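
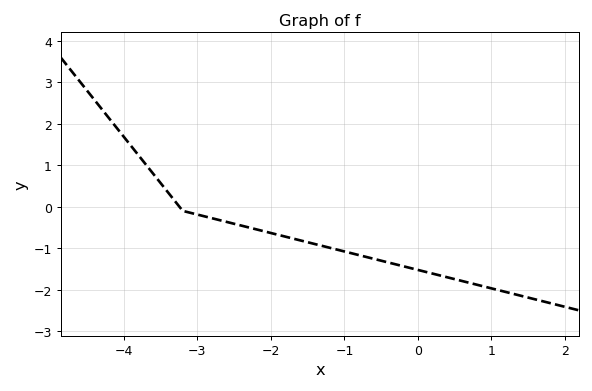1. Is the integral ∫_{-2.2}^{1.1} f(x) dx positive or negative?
negative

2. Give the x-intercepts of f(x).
-3.24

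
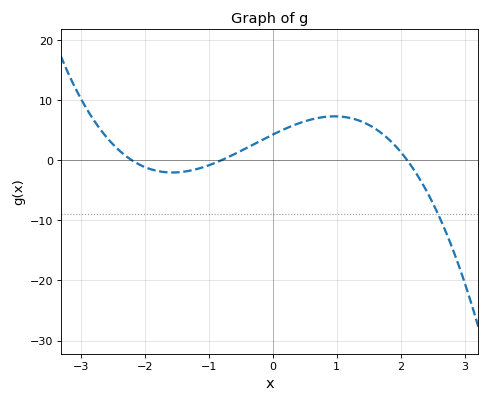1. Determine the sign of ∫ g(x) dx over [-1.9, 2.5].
positive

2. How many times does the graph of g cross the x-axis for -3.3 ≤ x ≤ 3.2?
3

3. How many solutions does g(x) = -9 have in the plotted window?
1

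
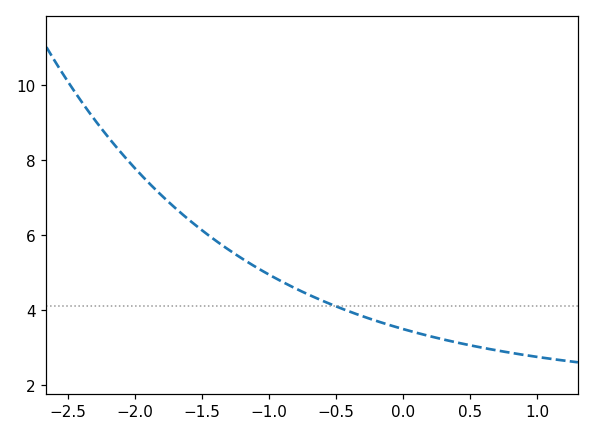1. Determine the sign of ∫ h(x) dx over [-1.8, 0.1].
positive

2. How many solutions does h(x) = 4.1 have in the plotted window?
1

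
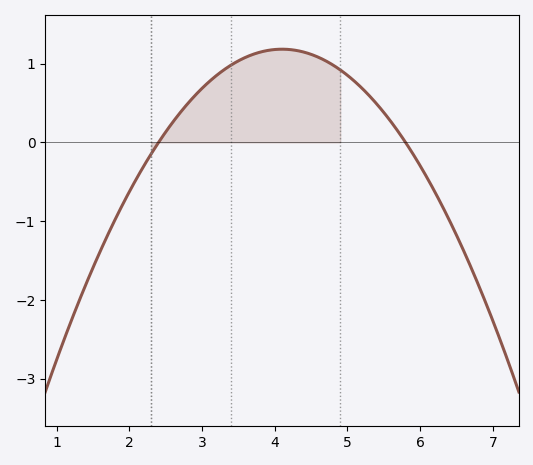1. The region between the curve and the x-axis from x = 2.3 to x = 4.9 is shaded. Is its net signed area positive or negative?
positive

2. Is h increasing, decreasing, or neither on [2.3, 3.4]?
increasing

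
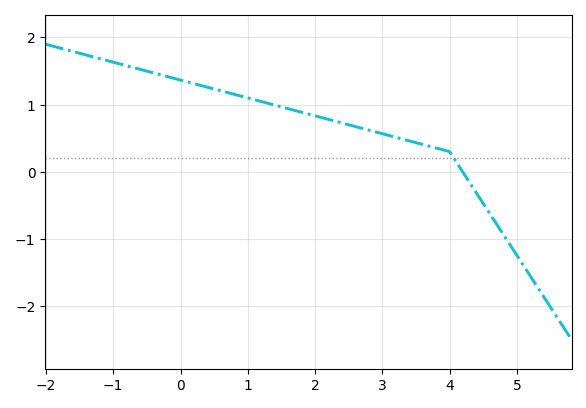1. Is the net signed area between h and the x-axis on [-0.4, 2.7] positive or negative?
positive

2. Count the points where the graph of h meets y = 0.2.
1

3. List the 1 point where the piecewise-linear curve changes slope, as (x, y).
(4, 0.3)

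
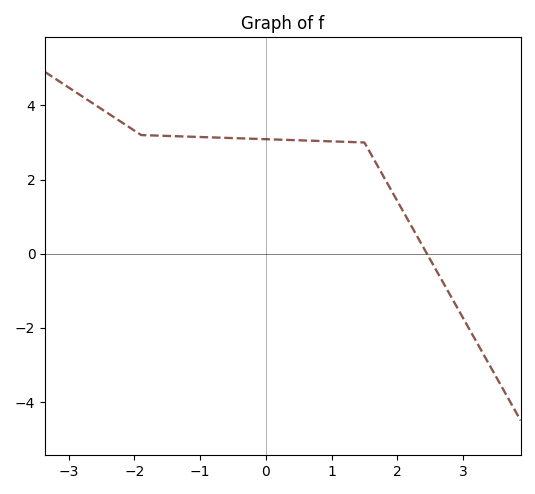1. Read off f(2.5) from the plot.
-0.2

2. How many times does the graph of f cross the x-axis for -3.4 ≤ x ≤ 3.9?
1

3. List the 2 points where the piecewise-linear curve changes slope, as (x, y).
(-1.9, 3.2); (1.5, 3)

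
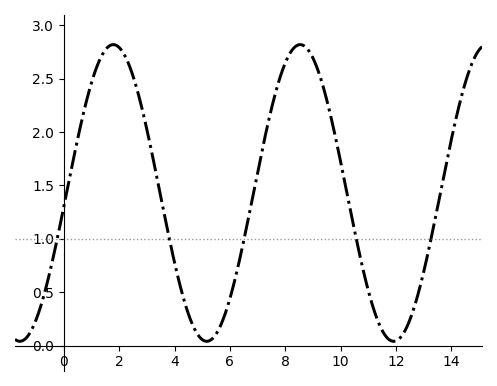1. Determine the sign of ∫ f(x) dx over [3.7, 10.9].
positive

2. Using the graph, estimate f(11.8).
0.049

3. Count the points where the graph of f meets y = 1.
5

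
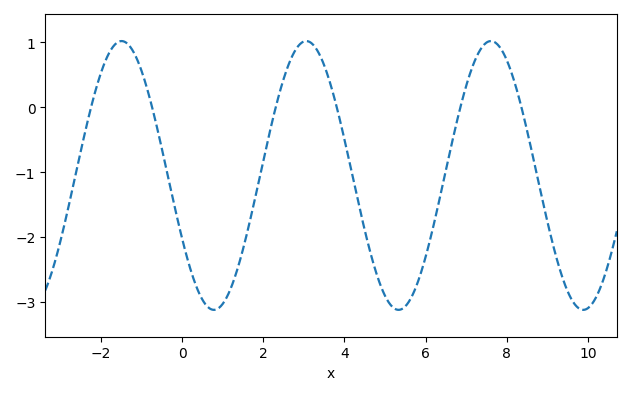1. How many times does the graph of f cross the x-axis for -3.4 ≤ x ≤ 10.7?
6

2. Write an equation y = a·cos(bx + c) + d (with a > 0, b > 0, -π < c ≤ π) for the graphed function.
y = 2.07cos(1.38x + 2.06) - 1.05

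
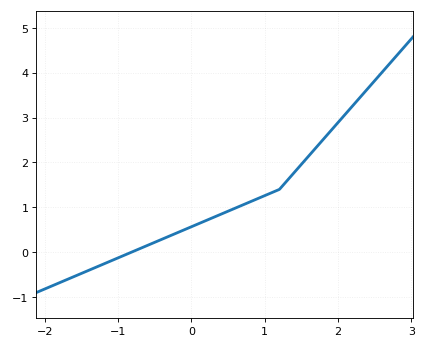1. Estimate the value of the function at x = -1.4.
-0.4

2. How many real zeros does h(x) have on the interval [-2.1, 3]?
1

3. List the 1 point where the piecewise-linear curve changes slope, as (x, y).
(1.2, 1.4)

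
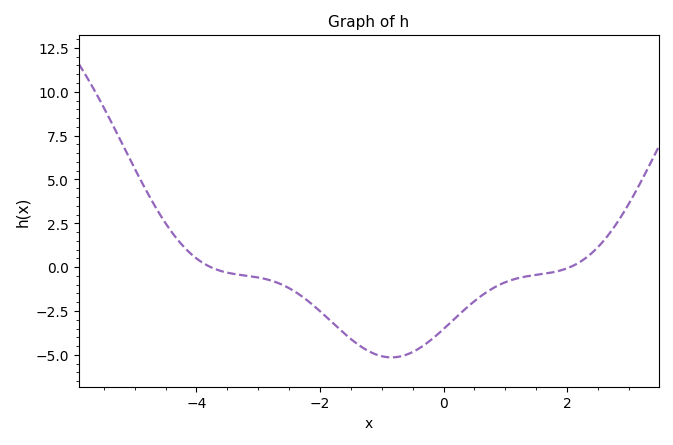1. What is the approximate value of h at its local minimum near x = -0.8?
-5.2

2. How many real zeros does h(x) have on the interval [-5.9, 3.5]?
2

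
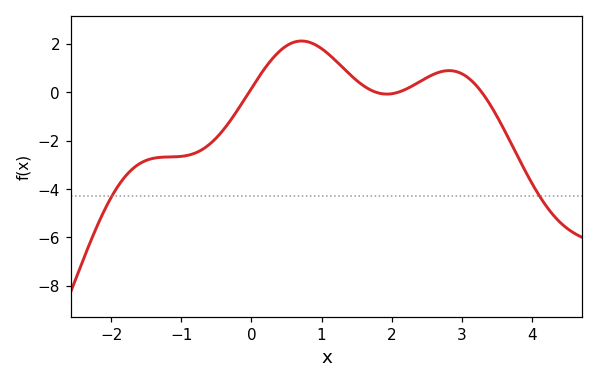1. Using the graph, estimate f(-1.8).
-3.4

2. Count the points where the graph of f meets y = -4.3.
2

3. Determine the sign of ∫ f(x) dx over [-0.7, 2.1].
positive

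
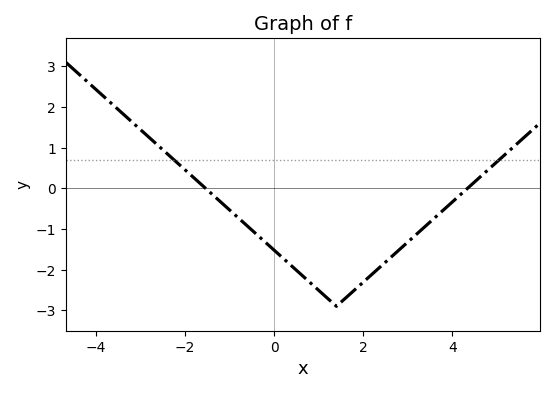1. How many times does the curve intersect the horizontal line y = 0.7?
2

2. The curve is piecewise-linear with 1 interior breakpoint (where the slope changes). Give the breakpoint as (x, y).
(1.4, -2.9)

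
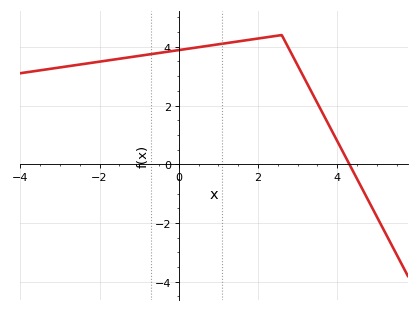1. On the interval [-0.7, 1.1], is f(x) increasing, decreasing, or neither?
increasing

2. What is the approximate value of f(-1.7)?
3.6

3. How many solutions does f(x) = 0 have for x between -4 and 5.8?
1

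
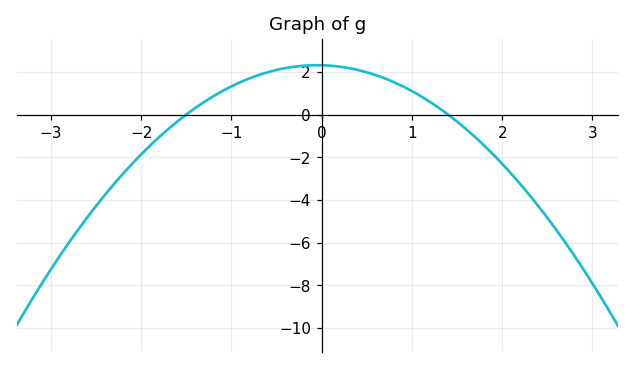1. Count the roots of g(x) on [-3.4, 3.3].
2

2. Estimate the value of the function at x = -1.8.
-1.06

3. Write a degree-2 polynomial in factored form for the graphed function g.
y = -1.1(x + 1.5)(x - 1.4)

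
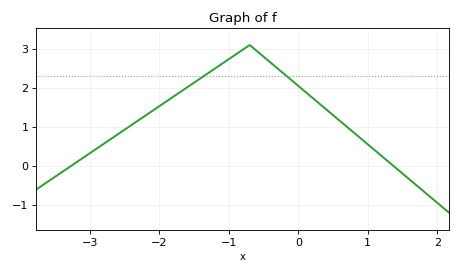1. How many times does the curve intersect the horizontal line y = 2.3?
2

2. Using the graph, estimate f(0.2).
1.8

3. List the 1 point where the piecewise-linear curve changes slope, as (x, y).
(-0.7, 3.1)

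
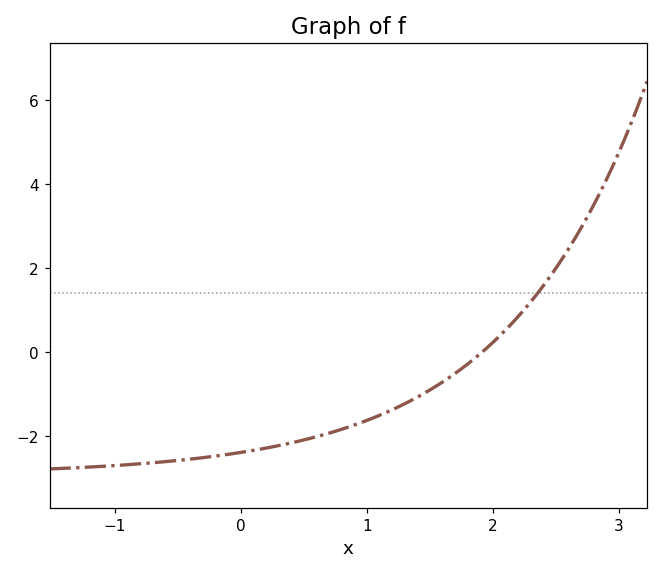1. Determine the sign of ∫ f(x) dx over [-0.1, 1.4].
negative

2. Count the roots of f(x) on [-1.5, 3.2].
1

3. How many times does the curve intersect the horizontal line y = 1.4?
1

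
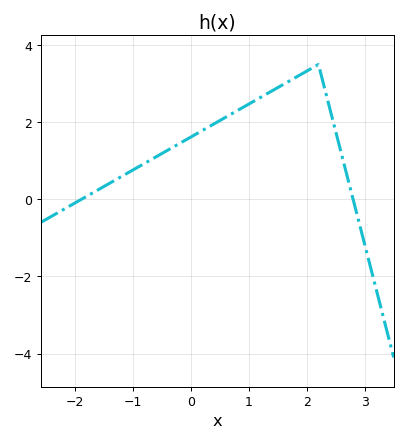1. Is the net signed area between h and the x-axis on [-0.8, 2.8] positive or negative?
positive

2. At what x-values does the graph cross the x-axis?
-1.9, 2.8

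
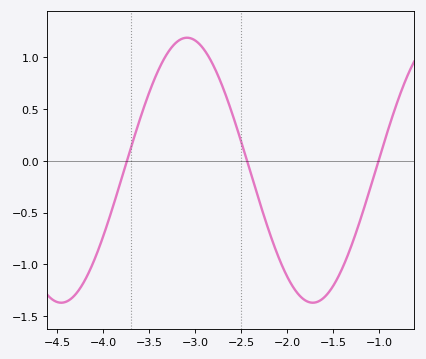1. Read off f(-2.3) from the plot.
-0.397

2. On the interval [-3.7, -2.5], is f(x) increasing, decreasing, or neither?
neither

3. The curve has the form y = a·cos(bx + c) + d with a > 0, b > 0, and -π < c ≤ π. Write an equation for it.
y = 1.28cos(2.3x + 0.82) - 0.09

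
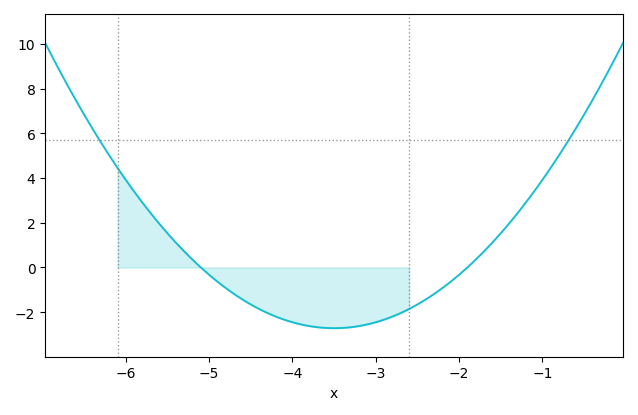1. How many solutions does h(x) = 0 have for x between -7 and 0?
2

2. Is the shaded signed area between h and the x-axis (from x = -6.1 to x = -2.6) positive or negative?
negative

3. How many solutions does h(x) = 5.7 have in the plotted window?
2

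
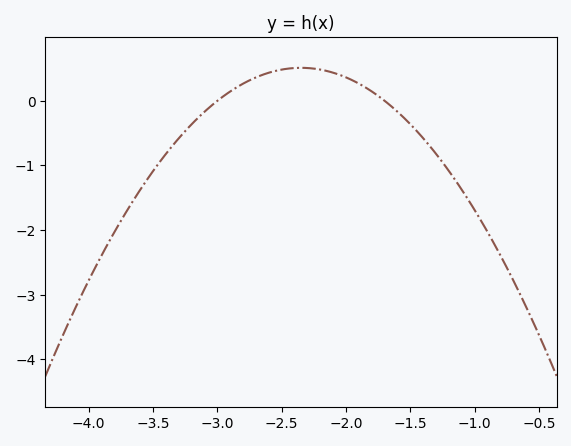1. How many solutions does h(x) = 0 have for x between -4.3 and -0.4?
2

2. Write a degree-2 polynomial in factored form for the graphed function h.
y = -1.21(x + 3)(x + 1.7)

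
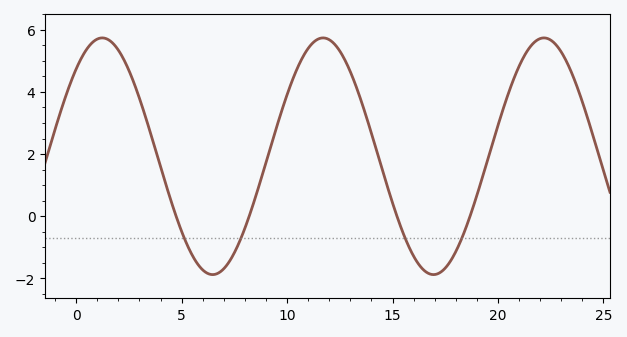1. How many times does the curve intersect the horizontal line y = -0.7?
4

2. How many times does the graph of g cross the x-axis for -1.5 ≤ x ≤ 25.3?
4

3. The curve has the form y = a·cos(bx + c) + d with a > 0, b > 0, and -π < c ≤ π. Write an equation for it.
y = 3.81cos(0.6x - 0.74) + 1.93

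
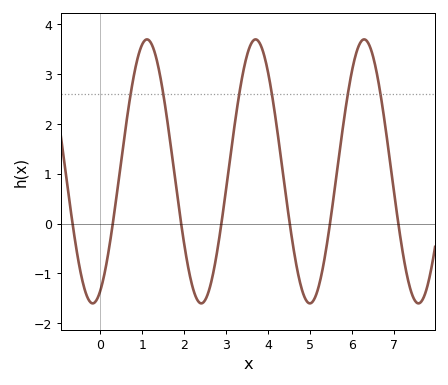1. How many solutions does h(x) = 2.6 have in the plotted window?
6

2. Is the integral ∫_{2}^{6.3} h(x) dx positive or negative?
positive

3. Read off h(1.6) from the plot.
2.07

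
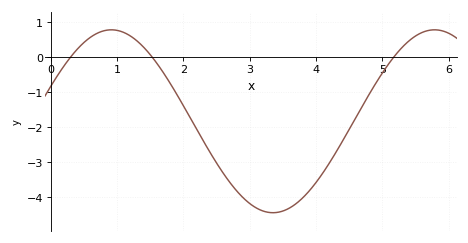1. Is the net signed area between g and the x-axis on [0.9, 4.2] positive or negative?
negative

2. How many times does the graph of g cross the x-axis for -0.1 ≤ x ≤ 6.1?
3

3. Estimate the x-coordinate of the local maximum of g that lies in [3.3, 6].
5.8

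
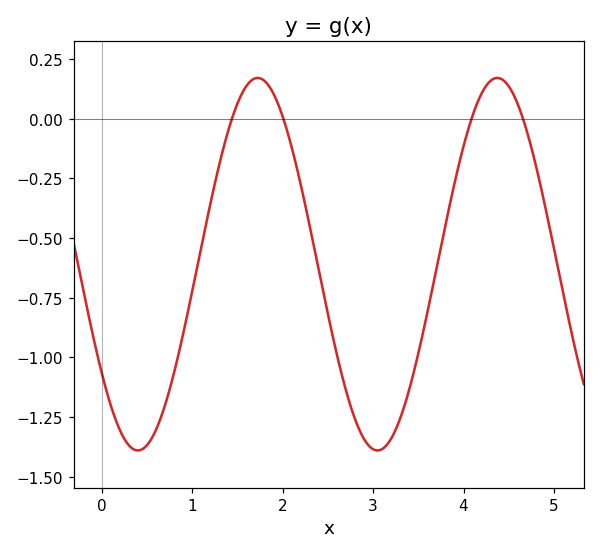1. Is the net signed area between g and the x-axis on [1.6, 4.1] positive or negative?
negative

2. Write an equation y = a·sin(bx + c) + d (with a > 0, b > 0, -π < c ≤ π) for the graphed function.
y = 0.78sin(2.4x - 2.5) - 0.61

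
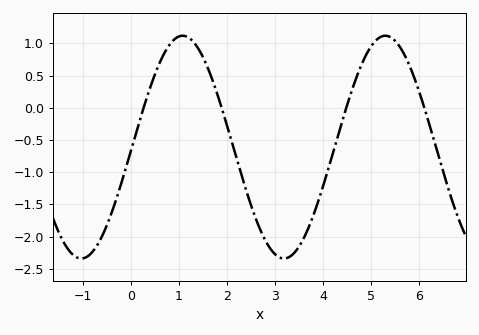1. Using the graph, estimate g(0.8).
0.95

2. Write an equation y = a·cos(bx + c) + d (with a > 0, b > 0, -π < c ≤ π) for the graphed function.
y = 1.73cos(1.5x - 1.6) - 0.61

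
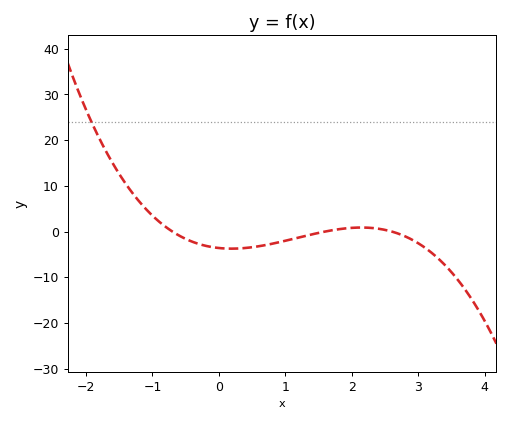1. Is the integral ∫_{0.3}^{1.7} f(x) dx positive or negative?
negative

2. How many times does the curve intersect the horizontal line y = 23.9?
1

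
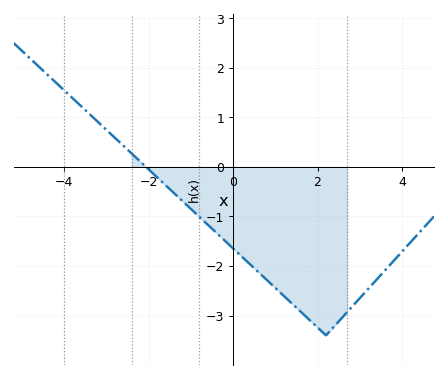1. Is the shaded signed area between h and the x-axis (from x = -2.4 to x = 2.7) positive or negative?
negative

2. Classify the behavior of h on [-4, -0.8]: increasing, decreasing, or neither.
decreasing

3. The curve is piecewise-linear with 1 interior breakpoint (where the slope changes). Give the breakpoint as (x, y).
(2.2, -3.4)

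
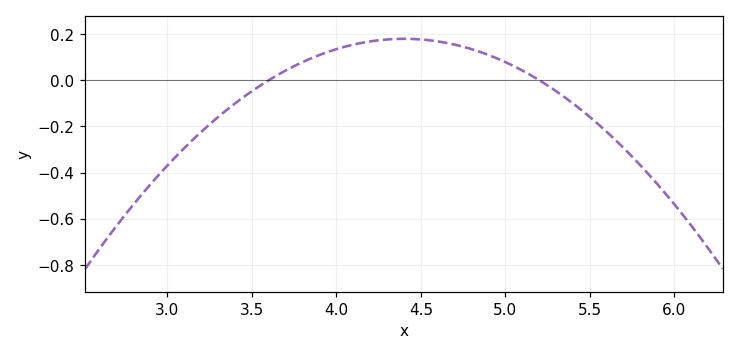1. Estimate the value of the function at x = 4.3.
0.18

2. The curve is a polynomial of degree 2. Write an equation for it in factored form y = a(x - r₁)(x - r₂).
y = -0.28(x - 3.6)(x - 5.2)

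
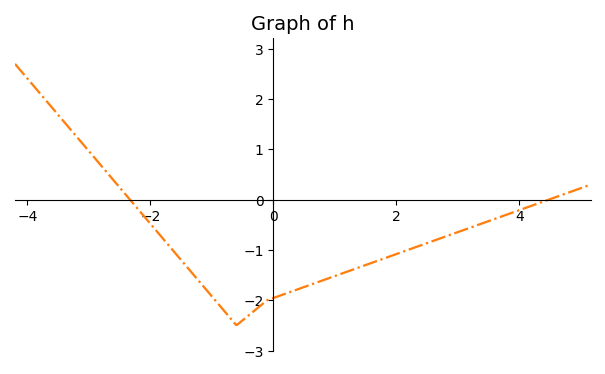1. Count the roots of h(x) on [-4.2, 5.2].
2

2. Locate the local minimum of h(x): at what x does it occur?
-0.6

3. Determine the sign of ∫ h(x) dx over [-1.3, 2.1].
negative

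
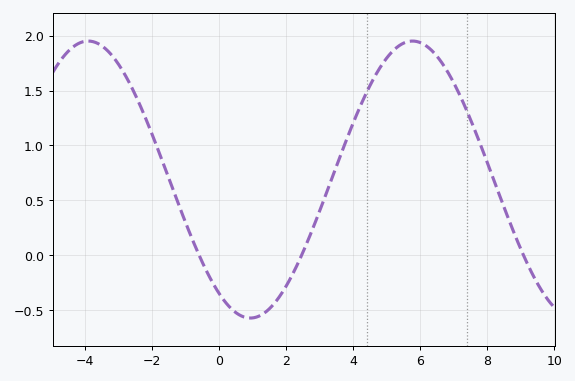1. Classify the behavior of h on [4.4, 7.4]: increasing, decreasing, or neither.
neither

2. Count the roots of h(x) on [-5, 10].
3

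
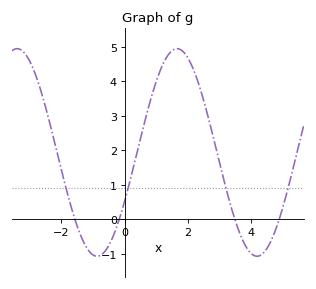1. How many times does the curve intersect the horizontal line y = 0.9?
4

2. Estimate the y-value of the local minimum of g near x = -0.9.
-1.1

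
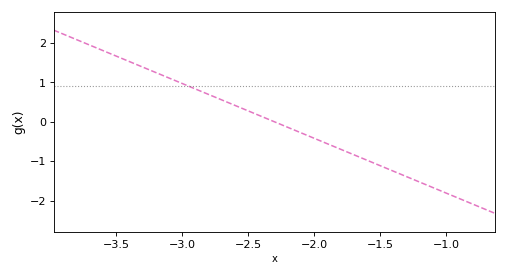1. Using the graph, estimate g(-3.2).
1.3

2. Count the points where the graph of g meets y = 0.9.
1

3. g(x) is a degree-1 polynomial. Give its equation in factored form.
y = -1.39(x + 2.3)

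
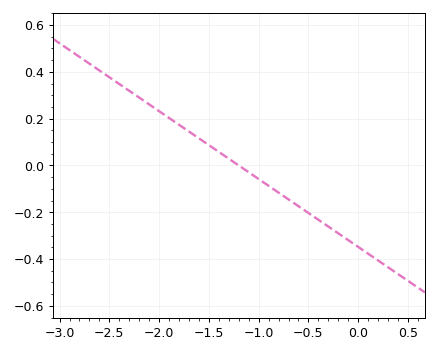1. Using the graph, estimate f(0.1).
-0.377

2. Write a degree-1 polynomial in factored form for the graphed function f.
y = -0.29(x + 1.2)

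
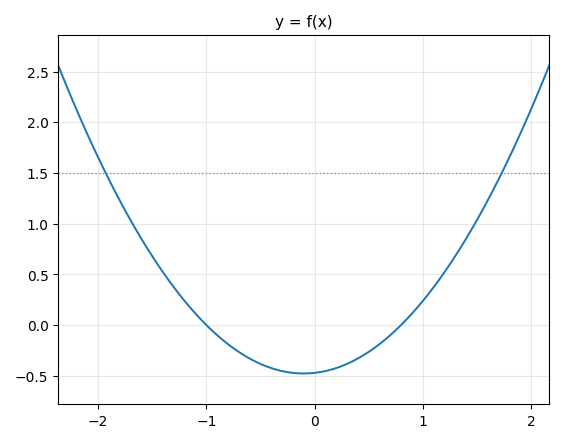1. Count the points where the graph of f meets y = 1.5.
2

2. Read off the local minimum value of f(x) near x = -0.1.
-0.5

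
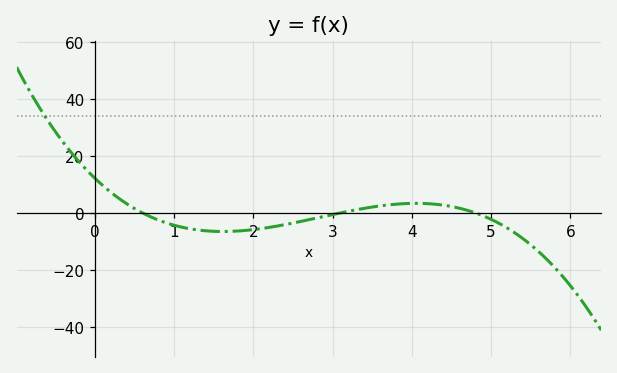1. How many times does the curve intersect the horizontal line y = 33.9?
1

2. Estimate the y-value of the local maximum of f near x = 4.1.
3.34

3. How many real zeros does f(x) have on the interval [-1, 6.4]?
3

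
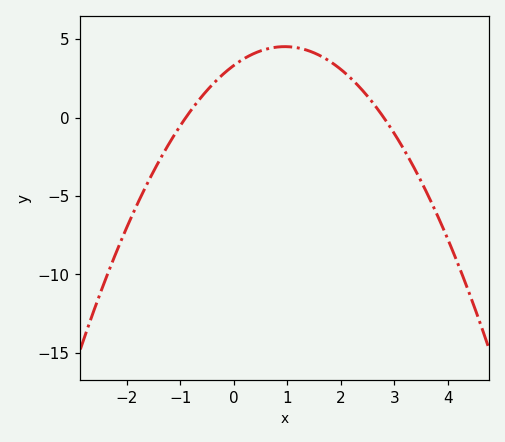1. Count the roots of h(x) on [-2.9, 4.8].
2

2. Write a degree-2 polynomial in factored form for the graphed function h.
y = -1.32(x + 0.9)(x - 2.8)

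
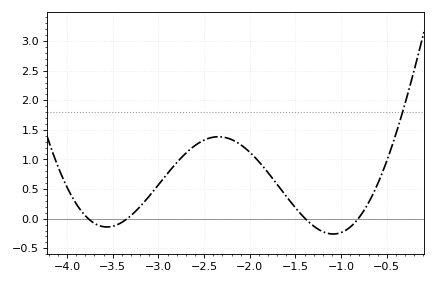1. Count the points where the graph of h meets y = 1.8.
1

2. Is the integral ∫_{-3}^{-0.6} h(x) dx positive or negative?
positive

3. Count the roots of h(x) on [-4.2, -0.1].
4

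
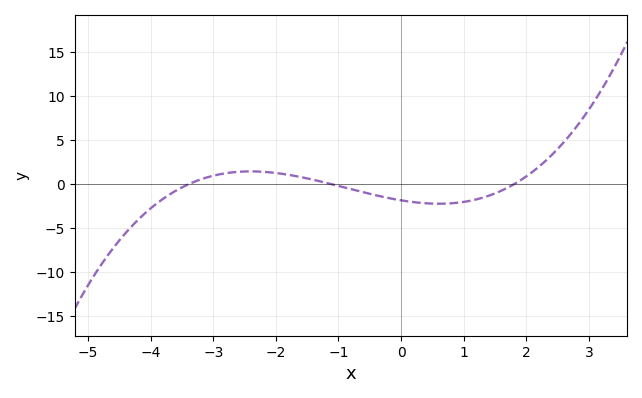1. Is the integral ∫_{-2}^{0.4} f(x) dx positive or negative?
negative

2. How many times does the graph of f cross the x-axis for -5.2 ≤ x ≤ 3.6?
3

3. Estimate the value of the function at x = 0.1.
-2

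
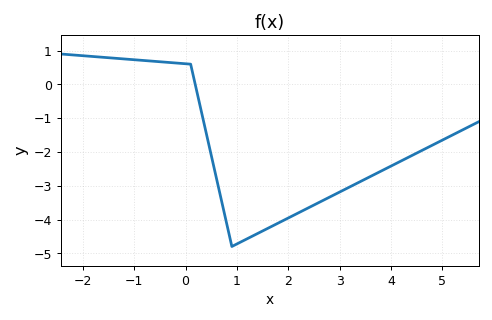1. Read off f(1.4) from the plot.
-4.42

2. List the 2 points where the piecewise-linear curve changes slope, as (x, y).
(0.1, 0.6); (0.9, -4.8)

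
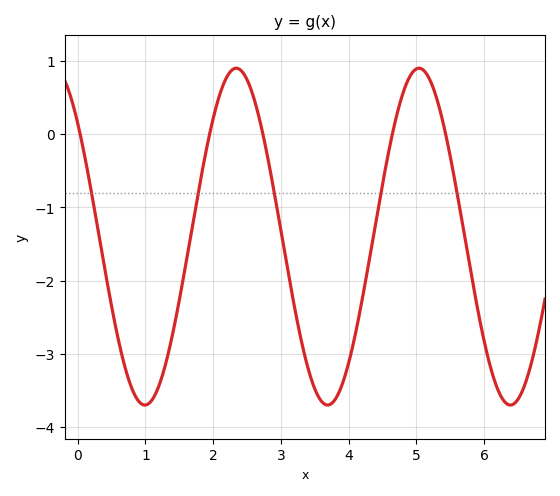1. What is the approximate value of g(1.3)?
-3.1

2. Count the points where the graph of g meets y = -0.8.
5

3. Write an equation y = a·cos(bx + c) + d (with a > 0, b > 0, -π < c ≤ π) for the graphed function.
y = 2.3cos(2.3x + 0.83) - 1.4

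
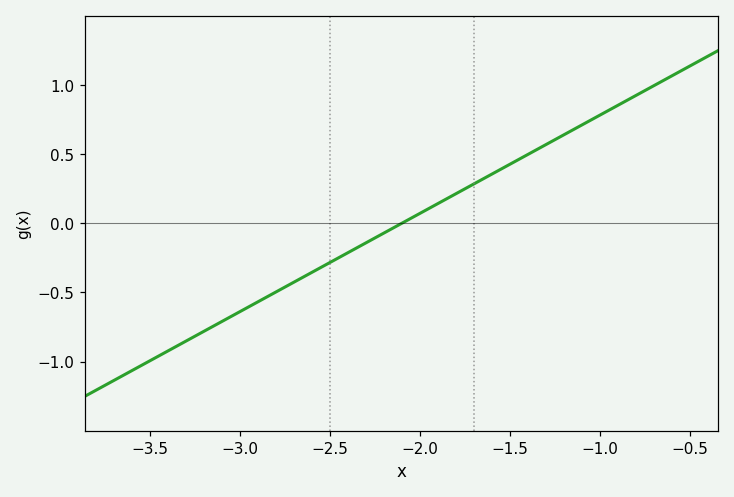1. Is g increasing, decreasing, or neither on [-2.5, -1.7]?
increasing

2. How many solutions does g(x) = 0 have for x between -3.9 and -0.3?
1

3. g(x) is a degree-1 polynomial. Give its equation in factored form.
y = 0.71(x + 2.1)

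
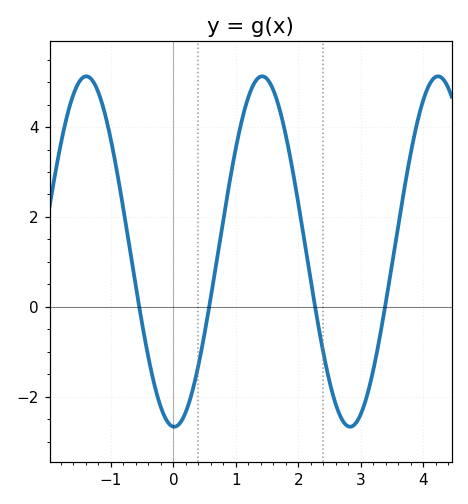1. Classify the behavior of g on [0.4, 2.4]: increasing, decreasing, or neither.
neither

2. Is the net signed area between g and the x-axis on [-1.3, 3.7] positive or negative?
positive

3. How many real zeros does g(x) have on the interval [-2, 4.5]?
4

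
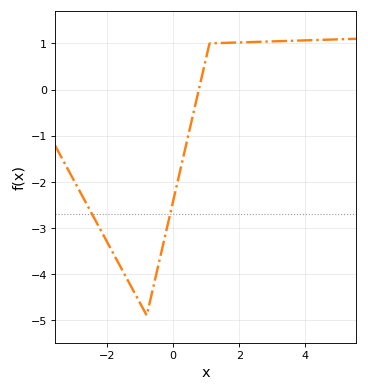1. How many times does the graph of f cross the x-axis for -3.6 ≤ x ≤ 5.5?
1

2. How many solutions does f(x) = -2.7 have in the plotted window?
2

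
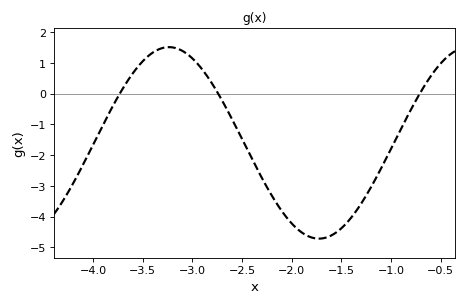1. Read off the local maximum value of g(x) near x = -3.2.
1.5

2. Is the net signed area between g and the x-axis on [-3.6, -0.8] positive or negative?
negative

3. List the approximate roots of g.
-3.7, -2.7, -0.7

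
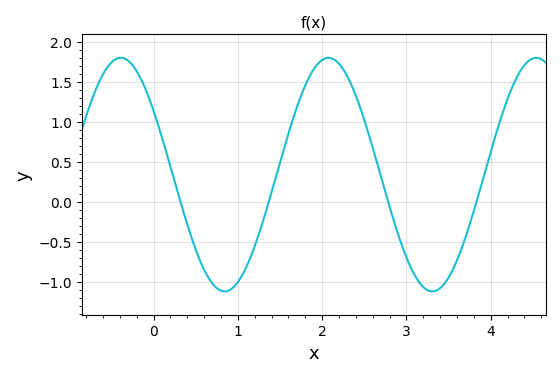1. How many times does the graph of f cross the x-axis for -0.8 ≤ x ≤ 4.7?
4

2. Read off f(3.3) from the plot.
-1.12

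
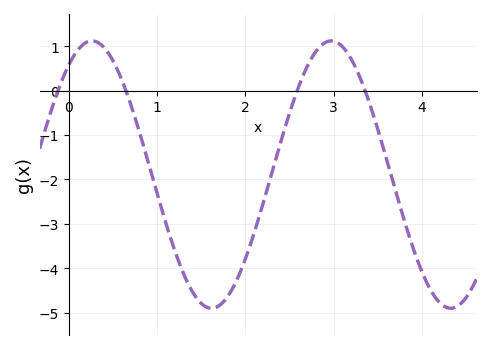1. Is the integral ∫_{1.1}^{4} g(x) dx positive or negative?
negative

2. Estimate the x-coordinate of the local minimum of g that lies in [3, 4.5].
4.33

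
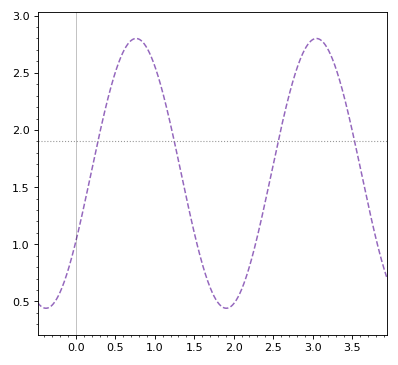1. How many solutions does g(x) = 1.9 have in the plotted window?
4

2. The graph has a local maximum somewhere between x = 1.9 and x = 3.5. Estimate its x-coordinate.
3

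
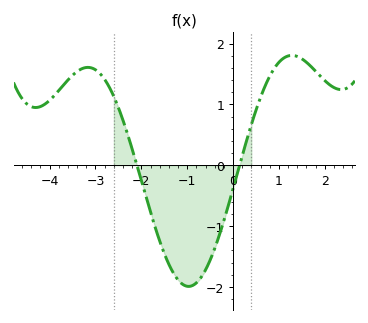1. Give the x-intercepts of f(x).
-2.1, 0.143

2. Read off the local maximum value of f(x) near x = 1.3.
1.81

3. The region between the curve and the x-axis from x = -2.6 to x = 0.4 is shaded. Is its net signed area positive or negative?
negative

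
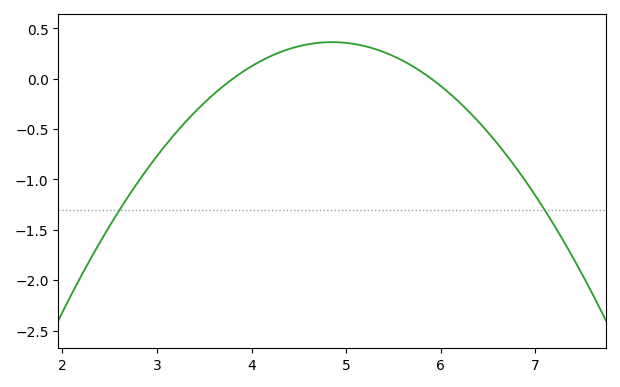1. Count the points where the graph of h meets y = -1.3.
2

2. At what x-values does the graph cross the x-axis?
3.8, 5.9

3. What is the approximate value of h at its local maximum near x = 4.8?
0.35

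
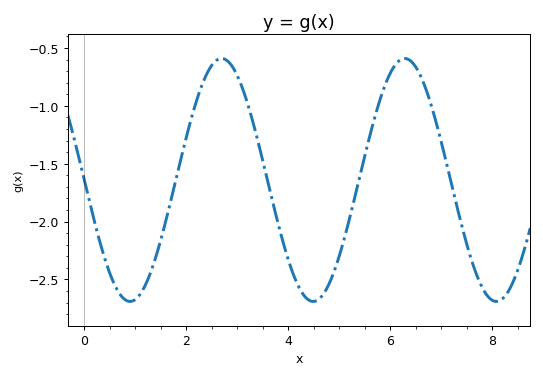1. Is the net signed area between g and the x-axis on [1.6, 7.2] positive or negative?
negative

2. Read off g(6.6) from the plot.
-0.75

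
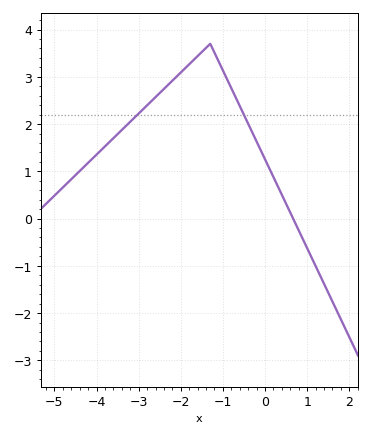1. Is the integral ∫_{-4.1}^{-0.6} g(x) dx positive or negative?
positive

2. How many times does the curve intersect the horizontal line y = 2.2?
2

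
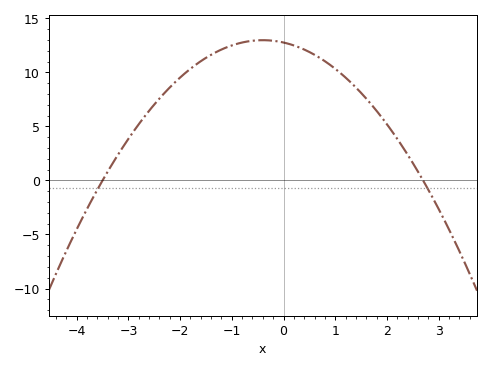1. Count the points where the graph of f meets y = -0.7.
2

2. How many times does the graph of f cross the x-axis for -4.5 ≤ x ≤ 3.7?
2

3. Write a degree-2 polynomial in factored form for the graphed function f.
y = -1.35(x + 3.5)(x - 2.7)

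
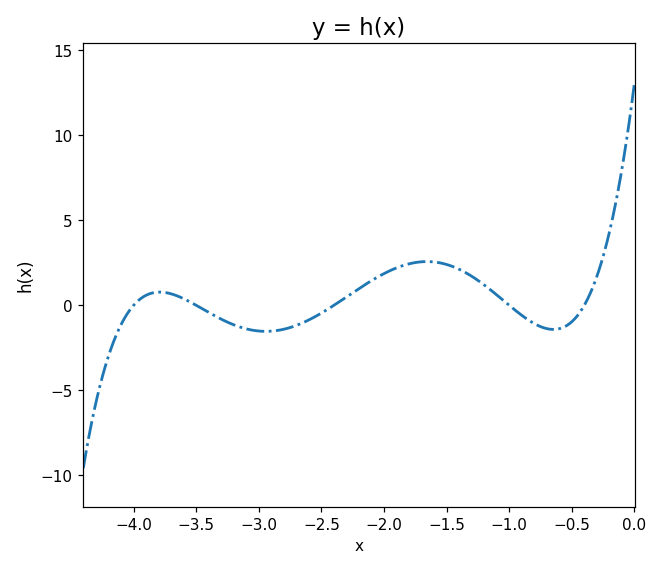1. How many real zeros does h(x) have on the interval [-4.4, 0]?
5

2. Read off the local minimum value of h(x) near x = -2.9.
-1.53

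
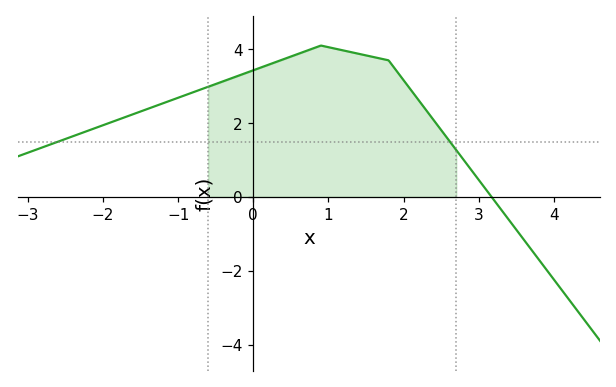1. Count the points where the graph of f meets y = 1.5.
2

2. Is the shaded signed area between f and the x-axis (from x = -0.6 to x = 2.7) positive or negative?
positive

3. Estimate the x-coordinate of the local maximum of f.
0.901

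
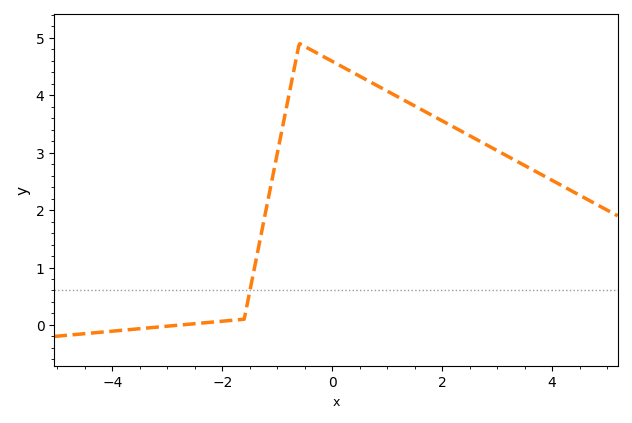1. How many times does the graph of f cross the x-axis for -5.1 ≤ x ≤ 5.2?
1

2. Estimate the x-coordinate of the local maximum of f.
-0.599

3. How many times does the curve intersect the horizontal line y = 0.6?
1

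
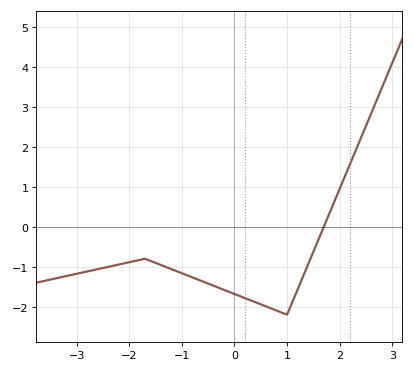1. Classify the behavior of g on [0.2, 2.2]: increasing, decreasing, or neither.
neither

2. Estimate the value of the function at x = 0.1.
-1.7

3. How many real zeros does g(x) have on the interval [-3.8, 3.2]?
1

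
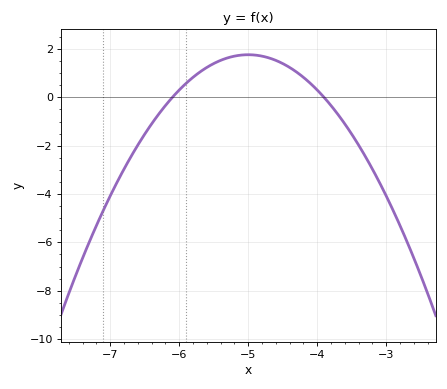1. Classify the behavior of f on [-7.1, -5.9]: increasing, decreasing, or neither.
increasing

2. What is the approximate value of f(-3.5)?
-1.6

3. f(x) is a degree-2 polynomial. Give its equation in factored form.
y = -1.46(x + 6.1)(x + 3.9)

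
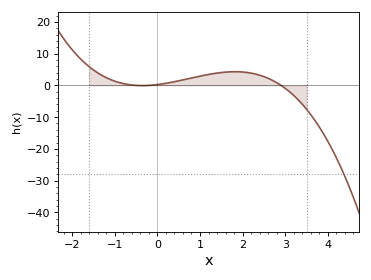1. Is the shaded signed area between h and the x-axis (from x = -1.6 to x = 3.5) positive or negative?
positive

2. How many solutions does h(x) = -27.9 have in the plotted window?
1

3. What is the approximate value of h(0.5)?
1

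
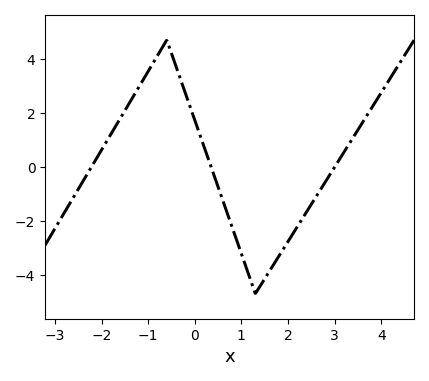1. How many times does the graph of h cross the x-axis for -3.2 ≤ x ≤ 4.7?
3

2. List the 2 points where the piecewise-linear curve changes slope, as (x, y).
(-0.6, 4.7); (1.3, -4.7)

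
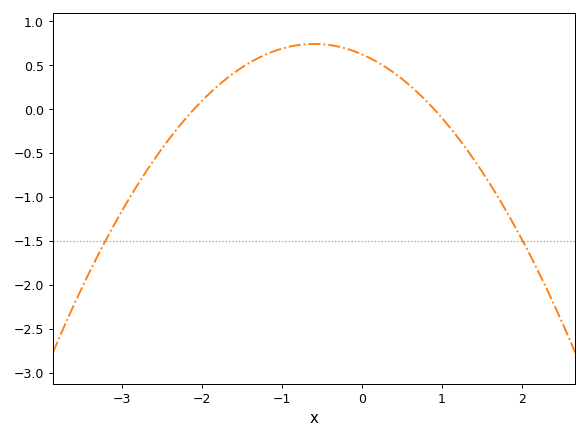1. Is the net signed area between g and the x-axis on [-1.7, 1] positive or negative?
positive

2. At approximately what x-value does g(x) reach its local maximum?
-0.6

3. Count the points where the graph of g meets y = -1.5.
2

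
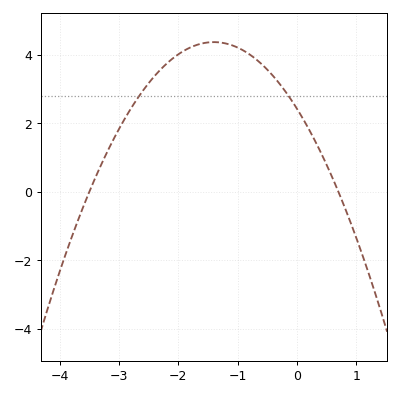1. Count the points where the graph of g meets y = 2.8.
2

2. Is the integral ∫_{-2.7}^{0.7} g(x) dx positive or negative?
positive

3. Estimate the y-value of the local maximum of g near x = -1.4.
4.4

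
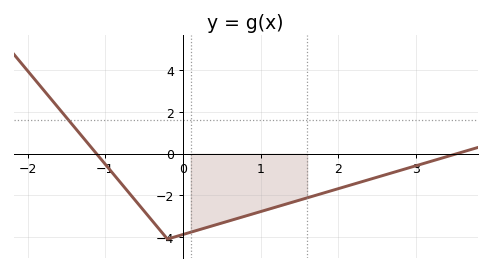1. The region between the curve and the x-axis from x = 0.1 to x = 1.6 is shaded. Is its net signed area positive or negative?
negative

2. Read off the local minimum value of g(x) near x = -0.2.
-4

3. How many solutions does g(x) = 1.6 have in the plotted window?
1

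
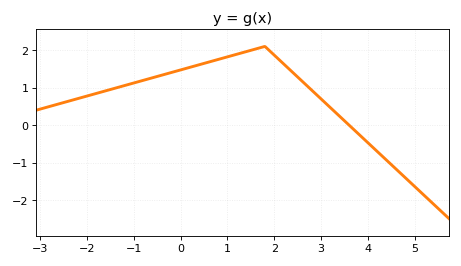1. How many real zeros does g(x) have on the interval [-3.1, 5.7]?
1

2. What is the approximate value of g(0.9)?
1.79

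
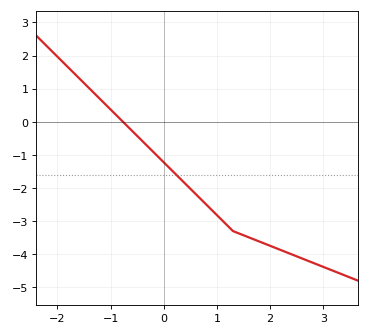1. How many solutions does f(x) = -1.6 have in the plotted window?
1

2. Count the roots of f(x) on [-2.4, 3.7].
1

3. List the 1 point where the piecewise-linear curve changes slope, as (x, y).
(1.3, -3.3)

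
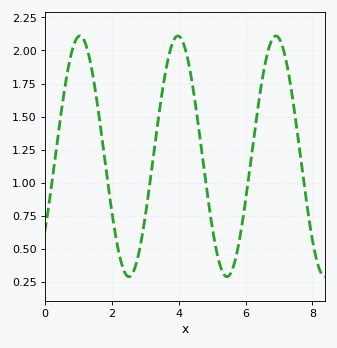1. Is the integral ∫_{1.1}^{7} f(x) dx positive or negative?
positive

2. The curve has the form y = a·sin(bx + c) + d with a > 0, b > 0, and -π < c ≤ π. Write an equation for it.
y = 0.91sin(2.14x - 0.65) + 1.2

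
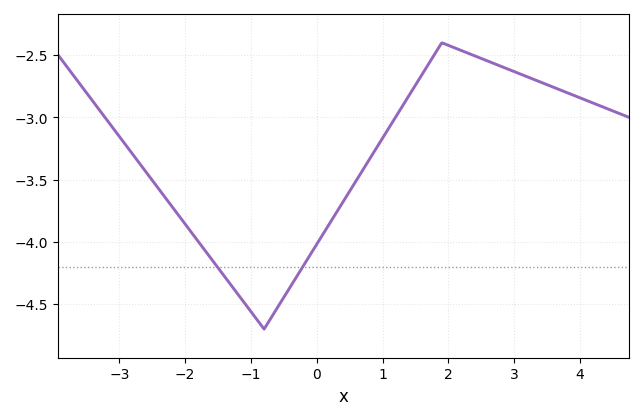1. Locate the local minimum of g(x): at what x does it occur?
-0.801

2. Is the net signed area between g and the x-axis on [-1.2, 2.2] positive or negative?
negative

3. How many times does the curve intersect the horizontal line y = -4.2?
2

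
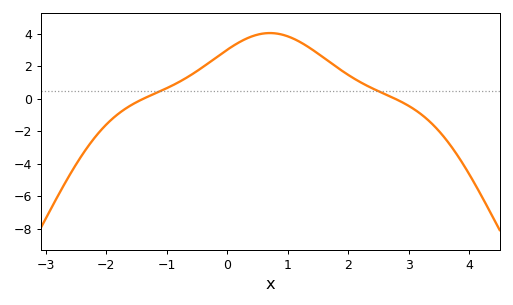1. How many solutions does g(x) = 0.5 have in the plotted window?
2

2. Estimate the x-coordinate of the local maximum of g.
0.706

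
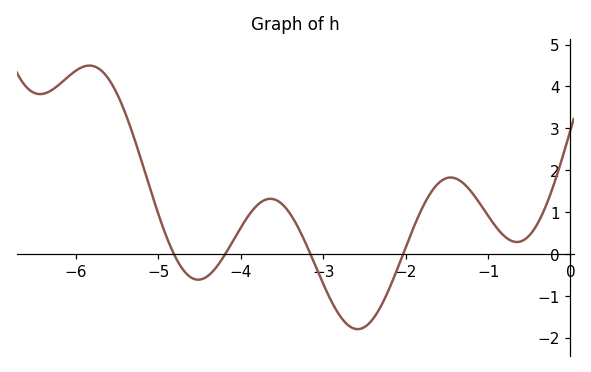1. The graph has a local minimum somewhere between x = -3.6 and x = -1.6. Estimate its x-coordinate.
-2.6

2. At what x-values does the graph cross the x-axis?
-4.8, -4.2, -3.2, -2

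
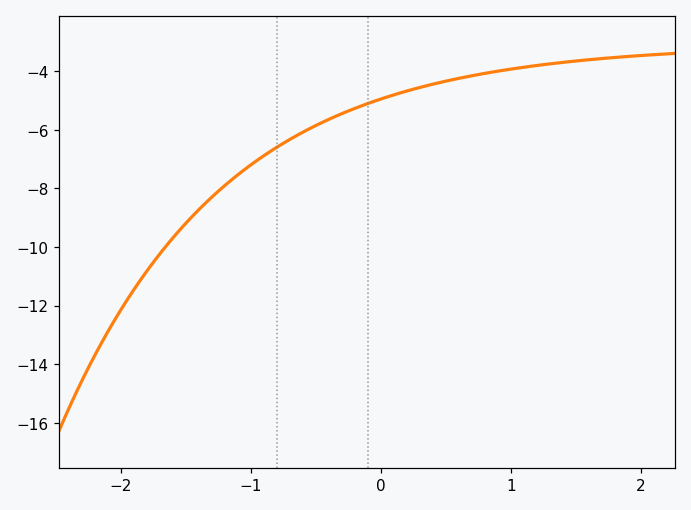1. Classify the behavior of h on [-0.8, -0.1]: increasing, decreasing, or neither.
increasing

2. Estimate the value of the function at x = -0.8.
-6.6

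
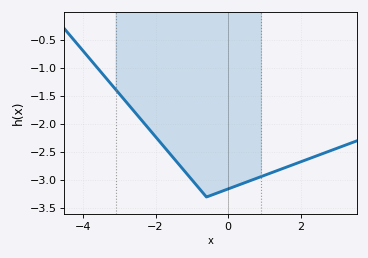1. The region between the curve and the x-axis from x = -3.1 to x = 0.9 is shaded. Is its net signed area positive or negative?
negative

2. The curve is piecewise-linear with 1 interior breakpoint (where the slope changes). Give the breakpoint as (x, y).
(-0.6, -3.3)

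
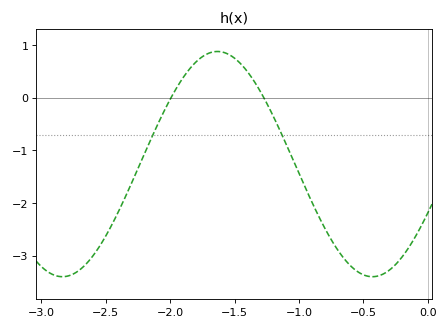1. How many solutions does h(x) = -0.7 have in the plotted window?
2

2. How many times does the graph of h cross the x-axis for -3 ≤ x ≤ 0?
2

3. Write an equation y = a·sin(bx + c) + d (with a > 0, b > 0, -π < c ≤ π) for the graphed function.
y = 2.14sin(2.61x - 0.45) - 1.26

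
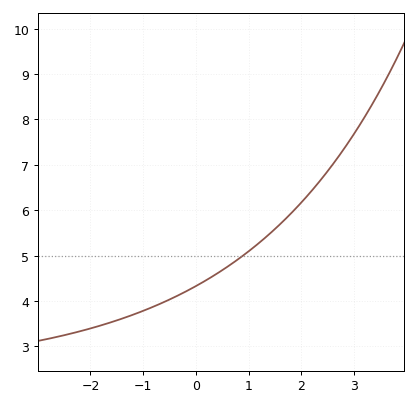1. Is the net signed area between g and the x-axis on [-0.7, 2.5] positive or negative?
positive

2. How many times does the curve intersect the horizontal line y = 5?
1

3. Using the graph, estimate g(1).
5.1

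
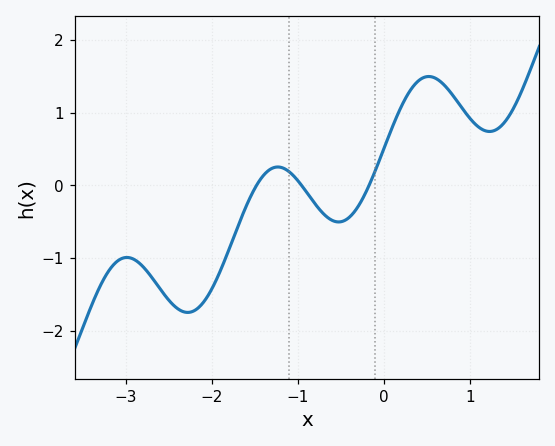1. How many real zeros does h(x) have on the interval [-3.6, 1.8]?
3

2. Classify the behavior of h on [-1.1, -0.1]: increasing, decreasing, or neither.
neither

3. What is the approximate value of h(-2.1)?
-1.62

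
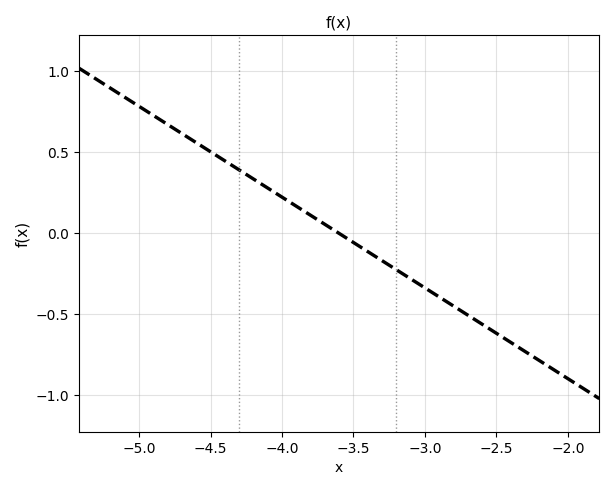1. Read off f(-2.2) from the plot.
-0.784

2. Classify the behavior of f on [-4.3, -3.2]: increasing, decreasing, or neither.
decreasing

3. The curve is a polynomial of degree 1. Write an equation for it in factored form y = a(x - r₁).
y = -0.56(x + 3.6)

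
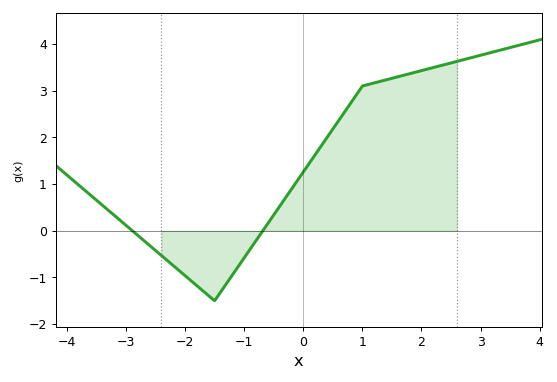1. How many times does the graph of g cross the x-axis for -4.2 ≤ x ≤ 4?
2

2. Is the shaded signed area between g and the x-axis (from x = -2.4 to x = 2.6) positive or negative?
positive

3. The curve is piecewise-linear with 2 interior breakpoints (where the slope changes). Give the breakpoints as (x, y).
(-1.5, -1.5); (1, 3.1)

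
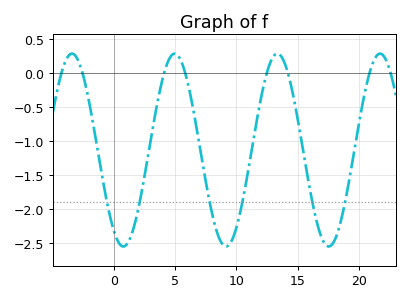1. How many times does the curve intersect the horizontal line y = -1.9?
6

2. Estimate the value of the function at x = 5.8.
0.018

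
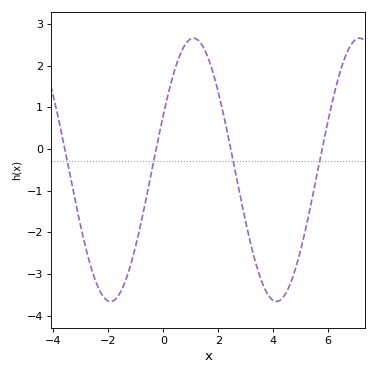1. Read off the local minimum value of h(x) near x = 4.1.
-3.66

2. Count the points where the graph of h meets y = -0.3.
4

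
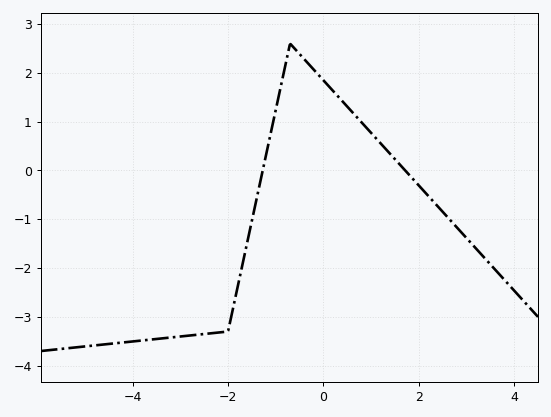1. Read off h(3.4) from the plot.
-1.82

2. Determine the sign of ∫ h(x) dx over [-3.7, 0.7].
negative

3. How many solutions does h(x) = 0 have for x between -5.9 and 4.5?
2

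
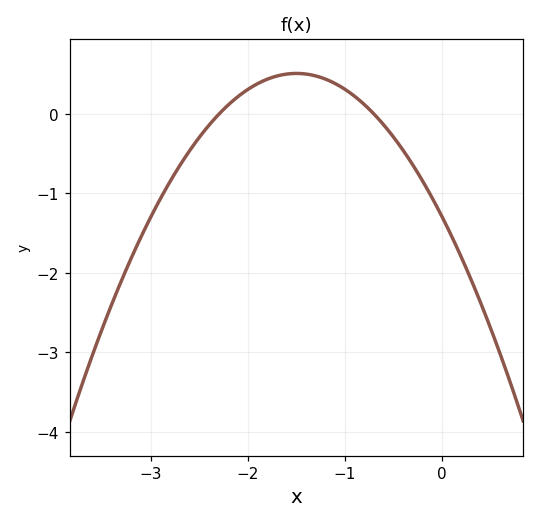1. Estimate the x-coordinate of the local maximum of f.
-1.5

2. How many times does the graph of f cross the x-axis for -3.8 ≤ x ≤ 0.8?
2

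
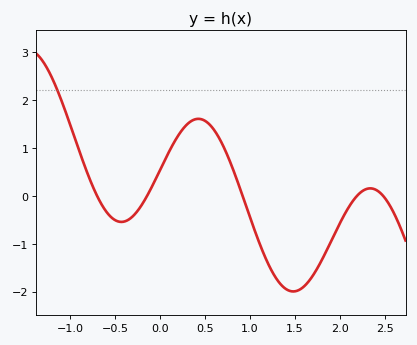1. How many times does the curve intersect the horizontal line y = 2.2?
1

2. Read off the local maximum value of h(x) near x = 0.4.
1.61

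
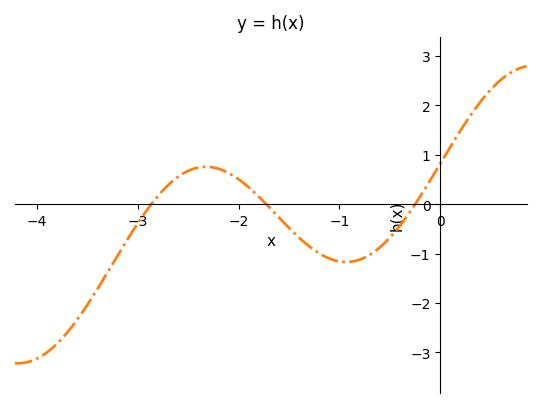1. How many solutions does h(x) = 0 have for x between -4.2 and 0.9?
3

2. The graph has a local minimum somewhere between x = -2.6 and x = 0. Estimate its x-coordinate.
-0.9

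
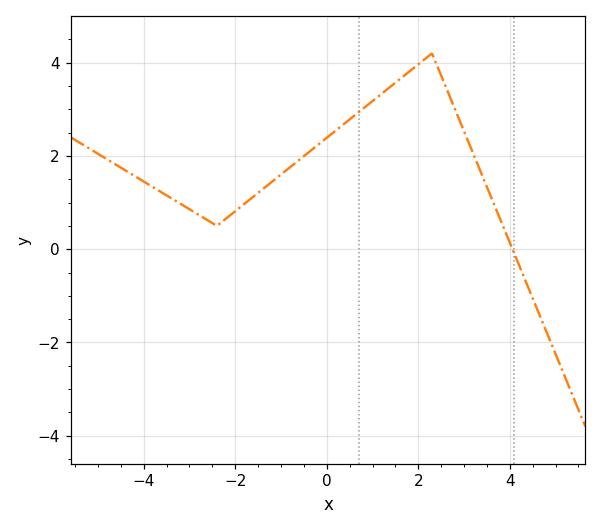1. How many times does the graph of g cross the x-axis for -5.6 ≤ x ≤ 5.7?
1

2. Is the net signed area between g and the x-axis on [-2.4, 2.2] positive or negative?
positive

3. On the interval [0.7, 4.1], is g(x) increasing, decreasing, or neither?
neither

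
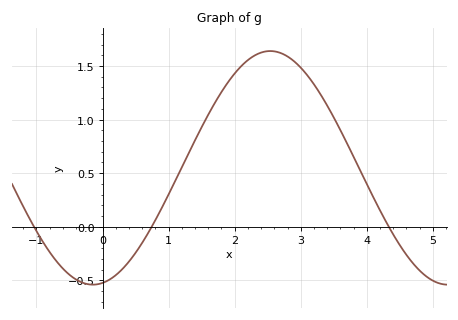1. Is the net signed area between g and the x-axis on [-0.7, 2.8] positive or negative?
positive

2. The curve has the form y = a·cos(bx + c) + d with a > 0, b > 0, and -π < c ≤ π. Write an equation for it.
y = 1.09cos(1.2x - 3) + 0.55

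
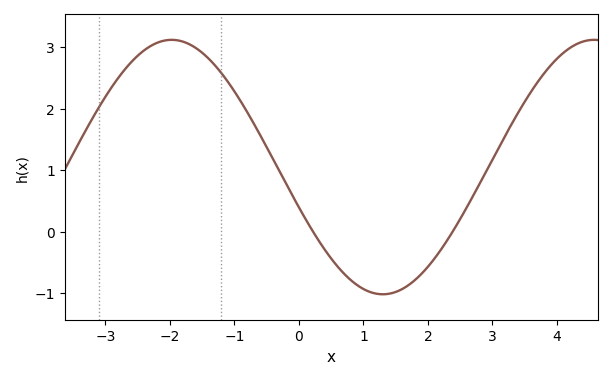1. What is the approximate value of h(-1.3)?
2.7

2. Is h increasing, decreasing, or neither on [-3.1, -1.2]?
neither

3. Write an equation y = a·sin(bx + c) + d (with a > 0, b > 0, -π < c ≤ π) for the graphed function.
y = 2.07sin(0.96x - 2.82) + 1.05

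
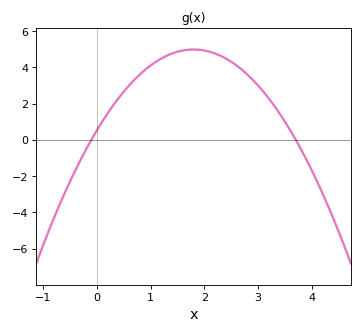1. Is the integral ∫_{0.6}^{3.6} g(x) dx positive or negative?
positive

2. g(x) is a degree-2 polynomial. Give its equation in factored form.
y = -1.38(x + 0.1)(x - 3.7)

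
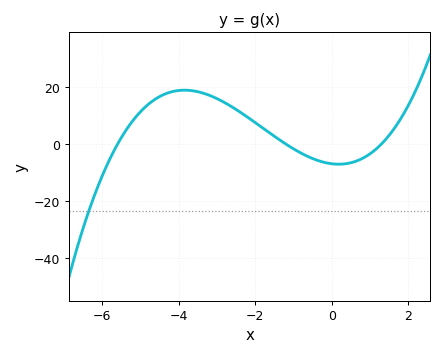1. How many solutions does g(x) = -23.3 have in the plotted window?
1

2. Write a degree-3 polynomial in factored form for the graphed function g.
y = 0.79(x + 5.6)(x + 1.2)(x - 1.3)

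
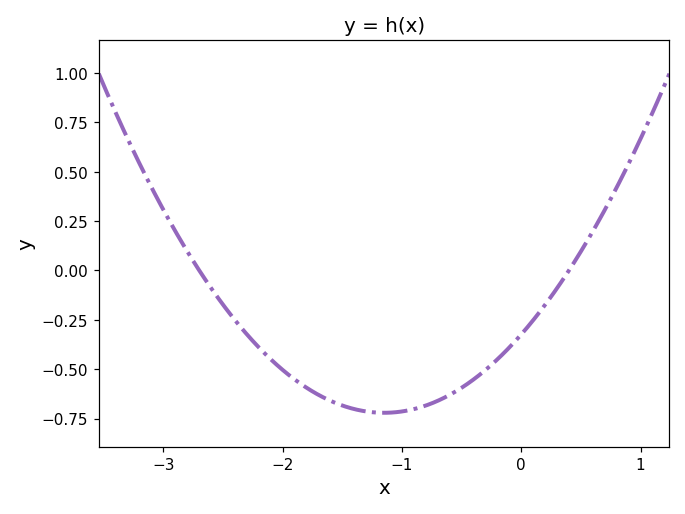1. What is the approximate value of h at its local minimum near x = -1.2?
-0.72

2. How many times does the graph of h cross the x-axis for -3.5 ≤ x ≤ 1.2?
2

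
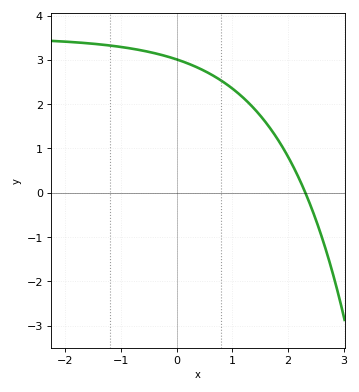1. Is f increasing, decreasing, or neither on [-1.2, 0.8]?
decreasing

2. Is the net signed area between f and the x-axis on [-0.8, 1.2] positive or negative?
positive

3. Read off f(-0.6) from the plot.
3.2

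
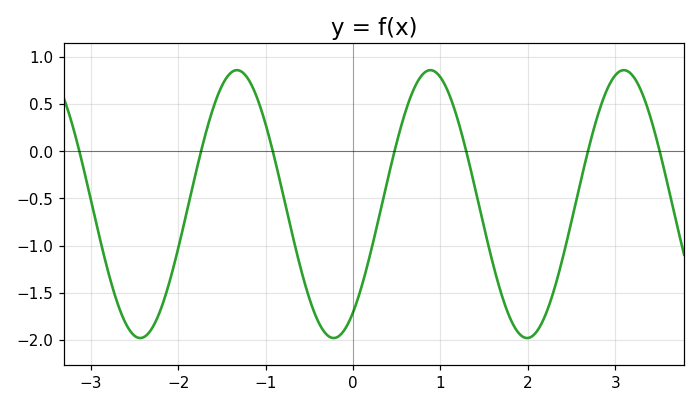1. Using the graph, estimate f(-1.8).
-0.237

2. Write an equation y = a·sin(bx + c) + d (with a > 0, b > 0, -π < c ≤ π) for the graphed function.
y = 1.42sin(2.84x - 0.942) - 0.56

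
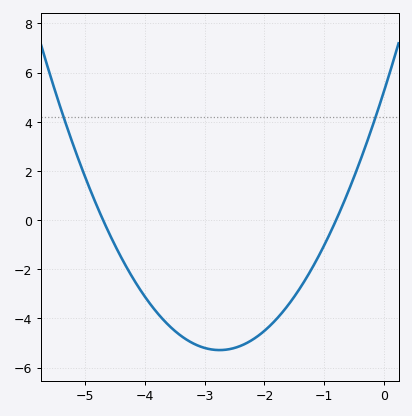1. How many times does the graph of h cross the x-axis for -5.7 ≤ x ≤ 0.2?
2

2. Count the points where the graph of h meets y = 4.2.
2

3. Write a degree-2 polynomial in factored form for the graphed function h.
y = 1.39(x + 4.7)(x + 0.8)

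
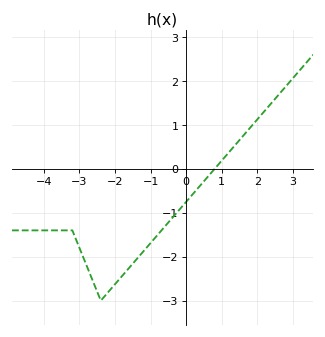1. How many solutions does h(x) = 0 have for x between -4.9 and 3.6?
1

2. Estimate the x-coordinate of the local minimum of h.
-2.4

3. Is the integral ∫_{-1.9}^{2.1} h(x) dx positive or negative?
negative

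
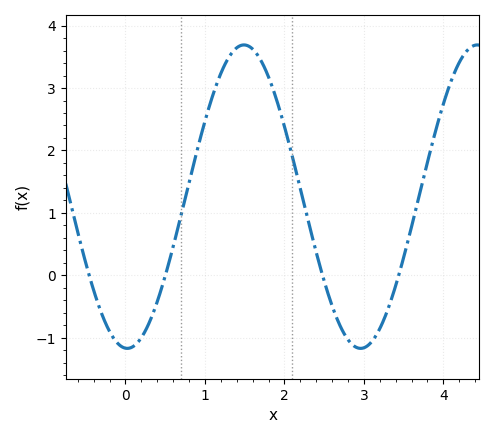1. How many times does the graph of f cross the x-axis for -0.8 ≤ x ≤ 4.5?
4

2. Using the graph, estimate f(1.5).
3.7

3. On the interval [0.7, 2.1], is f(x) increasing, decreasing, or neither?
neither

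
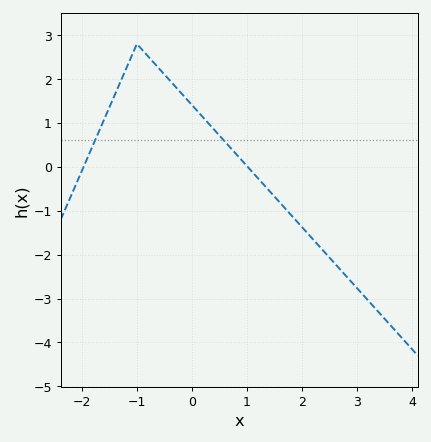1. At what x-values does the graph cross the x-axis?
-1.97, 1.01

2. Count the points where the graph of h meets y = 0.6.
2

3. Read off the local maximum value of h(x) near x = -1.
2.8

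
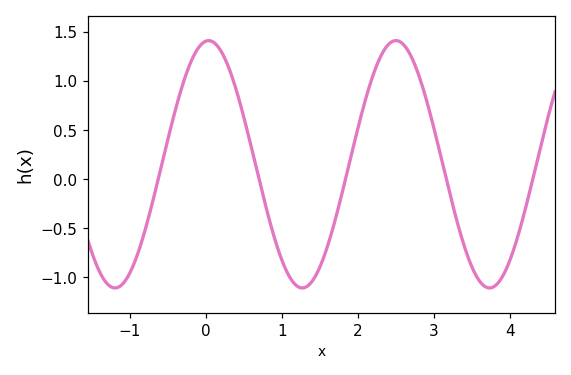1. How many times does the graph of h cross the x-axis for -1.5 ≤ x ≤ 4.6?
5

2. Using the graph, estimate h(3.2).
-0.119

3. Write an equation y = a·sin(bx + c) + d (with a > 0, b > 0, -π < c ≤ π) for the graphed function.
y = 1.26sin(2.55x + 1.48) + 0.15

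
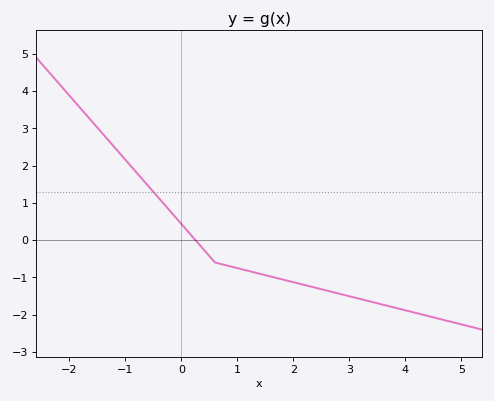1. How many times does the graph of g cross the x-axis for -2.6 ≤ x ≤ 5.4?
1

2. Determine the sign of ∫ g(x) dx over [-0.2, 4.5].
negative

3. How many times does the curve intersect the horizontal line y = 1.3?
1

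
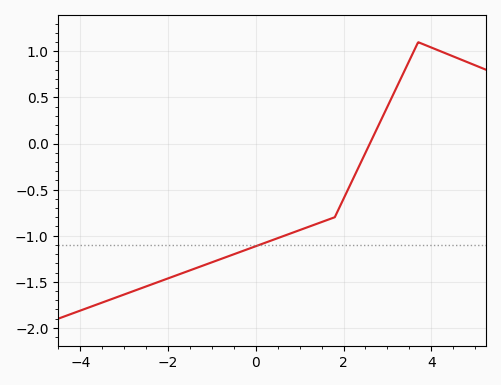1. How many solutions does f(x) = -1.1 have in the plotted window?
1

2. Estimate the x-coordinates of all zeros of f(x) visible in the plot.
2.6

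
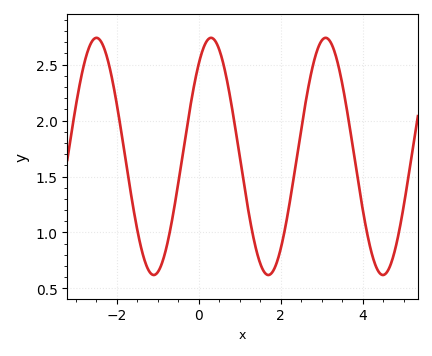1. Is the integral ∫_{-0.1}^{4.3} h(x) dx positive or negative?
positive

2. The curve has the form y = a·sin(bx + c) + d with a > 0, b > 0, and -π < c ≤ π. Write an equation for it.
y = 1.06sin(2.2x + 0.89) + 1.68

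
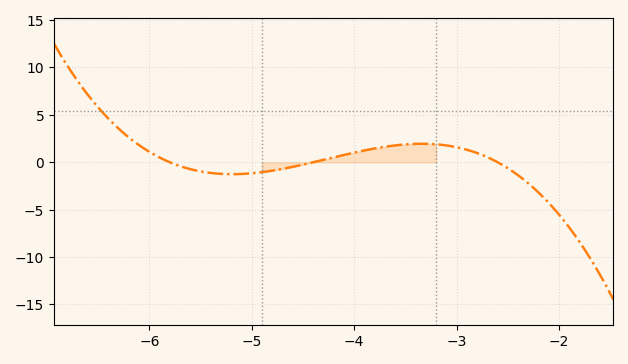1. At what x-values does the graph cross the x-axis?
-5.8, -4.4, -2.6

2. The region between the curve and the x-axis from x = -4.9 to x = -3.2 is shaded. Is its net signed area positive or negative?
positive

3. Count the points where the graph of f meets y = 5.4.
1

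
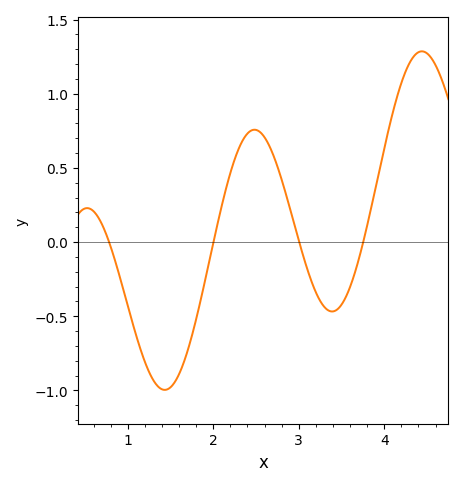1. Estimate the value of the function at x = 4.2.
1.07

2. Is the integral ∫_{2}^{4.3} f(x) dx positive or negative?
positive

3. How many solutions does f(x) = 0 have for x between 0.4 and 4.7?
4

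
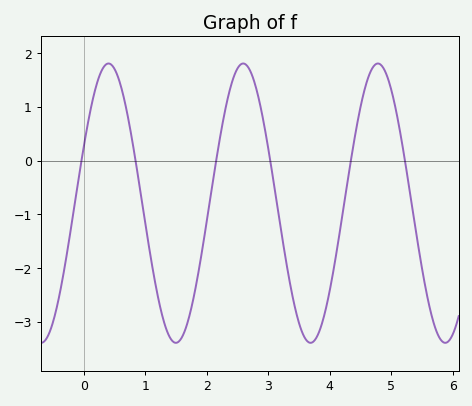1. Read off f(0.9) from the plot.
-0.407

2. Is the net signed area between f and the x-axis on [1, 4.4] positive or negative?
negative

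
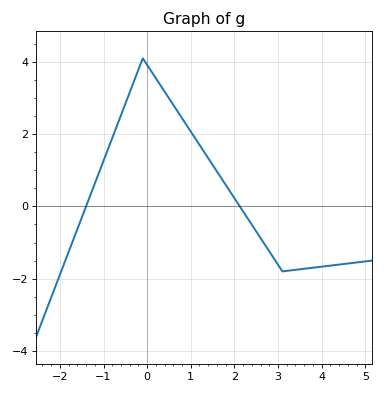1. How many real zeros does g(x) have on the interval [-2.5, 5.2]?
2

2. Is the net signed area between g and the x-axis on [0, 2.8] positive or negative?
positive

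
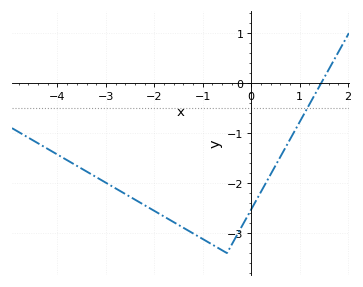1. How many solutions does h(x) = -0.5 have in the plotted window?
1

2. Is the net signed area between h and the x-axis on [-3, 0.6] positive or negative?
negative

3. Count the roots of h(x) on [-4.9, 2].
1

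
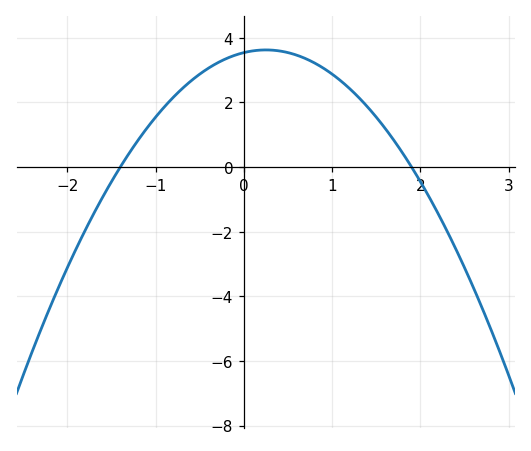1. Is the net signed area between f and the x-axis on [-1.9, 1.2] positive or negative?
positive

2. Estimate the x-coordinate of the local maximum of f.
0.2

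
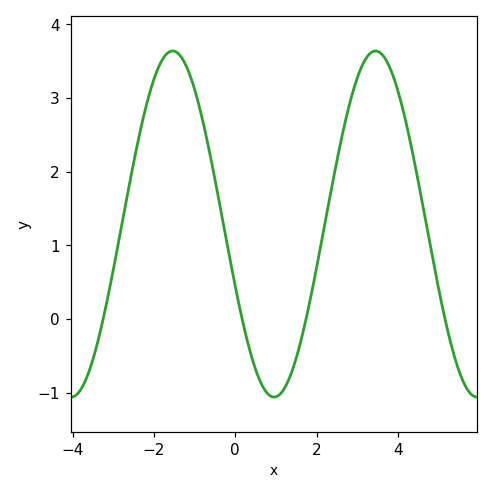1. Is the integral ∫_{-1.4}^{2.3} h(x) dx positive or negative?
positive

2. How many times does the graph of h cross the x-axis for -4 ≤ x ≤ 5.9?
4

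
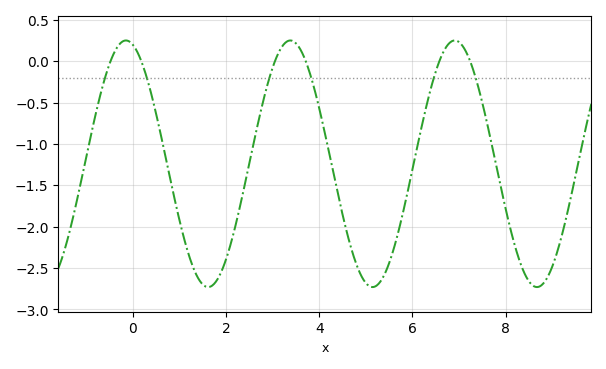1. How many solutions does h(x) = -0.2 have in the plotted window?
6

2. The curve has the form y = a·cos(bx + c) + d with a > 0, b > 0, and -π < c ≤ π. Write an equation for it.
y = 1.49cos(1.8x + 0.27) - 1.24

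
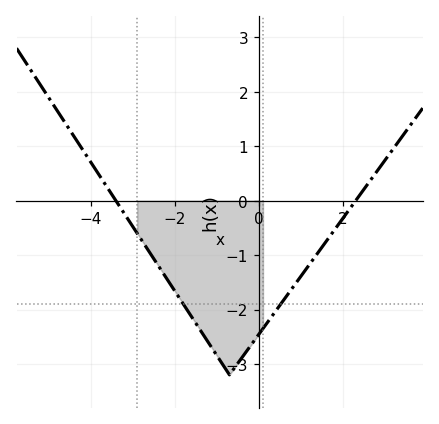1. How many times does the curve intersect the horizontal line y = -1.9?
2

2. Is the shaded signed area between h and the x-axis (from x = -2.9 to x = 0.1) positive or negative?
negative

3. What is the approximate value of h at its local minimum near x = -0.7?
-3.2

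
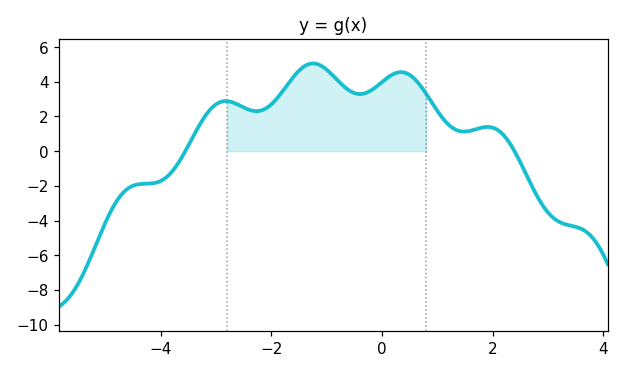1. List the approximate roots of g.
-3.56, 2.39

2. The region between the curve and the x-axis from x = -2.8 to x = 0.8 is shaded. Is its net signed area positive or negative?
positive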